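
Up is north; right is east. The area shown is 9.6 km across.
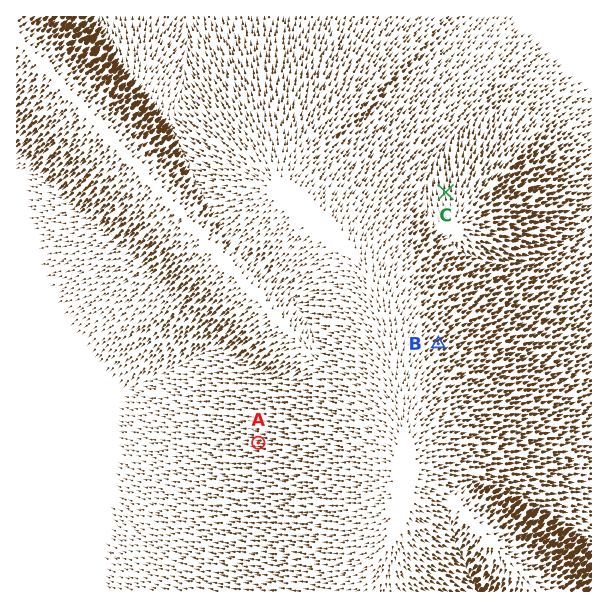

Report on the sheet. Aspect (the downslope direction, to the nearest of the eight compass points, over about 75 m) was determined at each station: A W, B NE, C N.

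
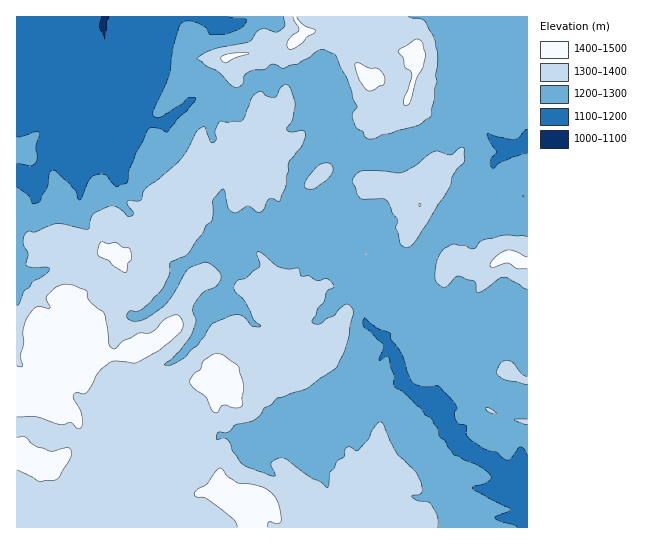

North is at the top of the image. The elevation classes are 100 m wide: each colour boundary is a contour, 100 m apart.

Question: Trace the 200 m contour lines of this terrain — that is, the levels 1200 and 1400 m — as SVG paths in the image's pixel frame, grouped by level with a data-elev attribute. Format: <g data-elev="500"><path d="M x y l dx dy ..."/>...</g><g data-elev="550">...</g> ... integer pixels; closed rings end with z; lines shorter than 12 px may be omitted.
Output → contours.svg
<g data-elev="1200"><path d="M517 527l-2-1-16-5-4-3 2-2 12-5 1-2-37-20 1-3 9-2 6-3 2-3-2-4-12-9-23-10-9-14-5-4-2-8-7-10-5-4-5-7-19-17-7-4-1-4 0-8-3-8-2-9-3-1-7 4 4-16-13-14-6-4-1-4 0-4 3 0 11 9 14 6 0 5 11 15 5 17 6 11 10 5 16-1 11 12 7 9-3 6 2 8 3 3 7 2 0 8 5 6 13 9 13 3 10 8 3-1 9-12 5 2 3 6"/><path d="M17 163l13 3 5-3 2-6-1-11 4-12-2-2-3 0-18 5"/><path d="M527 154l-5 0-11 4-12 5-6 5-3-3 0-4 7-10-7-9-3-8 27 6 4-2 7-8 2-1"/><path d="M229 17l16 1 1 4-4 5-5 3-11 4-11 1-5-1-4-7-12-5-8-1-6 4-7 22-4 29-15 34-1 5 4 3 4-1 21-13 5-6 7 0 2 1-10 12-9 8-10 13-12-4-6 1-14 25-6 16-1 9-2 4-9 4-11-12-4-1-7 1-6 6-7 16-3 3-4-10-18-18-4-2-3 3-2 13-8 15-6 3-2-1-4-8-11-8"/></g><g data-elev="1400"><path d="M267 527l2-5 9 2 3-3-2-16-5-9-12-9-25-5-10-6-5-7-3-1-13 17-11 6-1 4 3 2 9 1 11 8 17 14 3 7"/><path d="M17 470l22 11 16-1 4-3 9-15 4-9-2-4-3-1-17 3-13-4-12-10-8 0"/><path d="M17 417l20 0 24 8 9-3 7 6 4 0 2-5-1-8-8-16 0-5 3-2 6 2 3-1 14-23 10-8 7-1 18 2 24-13 22-18 2-5 0-5-5-7-5 1-8 3-14 13-13 1-15 8-8 8-2 0-4-4-2-18-4-15-14-11-3-11-13-5-11 0-7 3-9 9 1 4 3 6-1 2-12-2-10 11-4 12 1 13-3 12 2 11-2 1-4-1"/><path d="M215 413l3-1 3-5 2-2 11 3 7-1 1-2 0-8 2-8-6-23-15-11-5-1-5 0-9 7-3 8-7 5-5 8 5 7 12 8 5 12z"/><path d="M122 271l3 2 2-2 1-8 3-4-1-10-7-1-8-6-6 2-8-2-3 7 0 6 11 5 5 6z"/><path d="M527 257l-13-6-7-1-9 5-8 10 3 3 14-5 10 5 10 1"/><path d="M404 105l3 0 3-2 6-24 7-12 3-10-3-14-5-4-4 1-16 11 5 7 2 9 5 3 2 4-4 15-4 9z"/><path d="M367 90l6 0 10-5 1-8-6-8-9-1-12-5-2 3 3 11z"/><path d="M223 62l4 0 10-5 12-3-1-1-5-1-16 2-6 4z"/><path d="M293 17l6 13-8 6-4 6 0 5 3 2 10-4 7-8 9-6-2-2-11-4-6-8"/></g>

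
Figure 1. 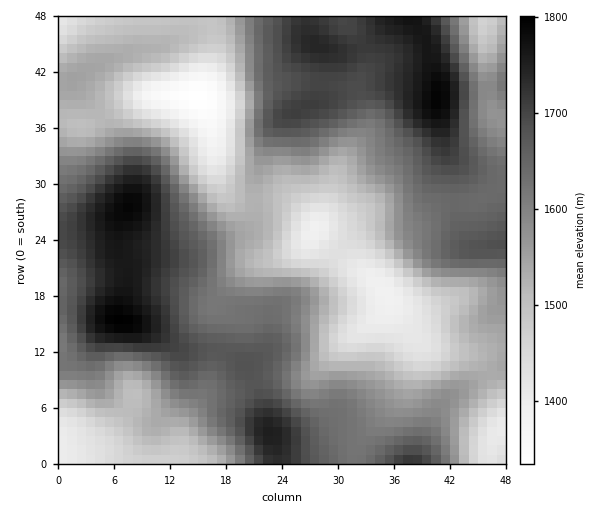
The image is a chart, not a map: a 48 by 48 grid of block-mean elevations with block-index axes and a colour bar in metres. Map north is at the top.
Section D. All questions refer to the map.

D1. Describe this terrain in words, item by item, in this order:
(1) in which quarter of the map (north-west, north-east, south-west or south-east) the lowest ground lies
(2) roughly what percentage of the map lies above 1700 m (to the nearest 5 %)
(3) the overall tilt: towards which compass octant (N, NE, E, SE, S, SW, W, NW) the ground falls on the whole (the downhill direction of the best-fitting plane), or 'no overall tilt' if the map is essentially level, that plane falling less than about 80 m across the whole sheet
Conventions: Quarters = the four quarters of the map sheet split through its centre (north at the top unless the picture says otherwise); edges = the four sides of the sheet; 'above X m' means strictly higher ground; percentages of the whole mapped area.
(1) The lowest ground is in the north-west quarter.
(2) About 15 % of the map lies above 1700 m.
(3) On the whole the map has no overall tilt.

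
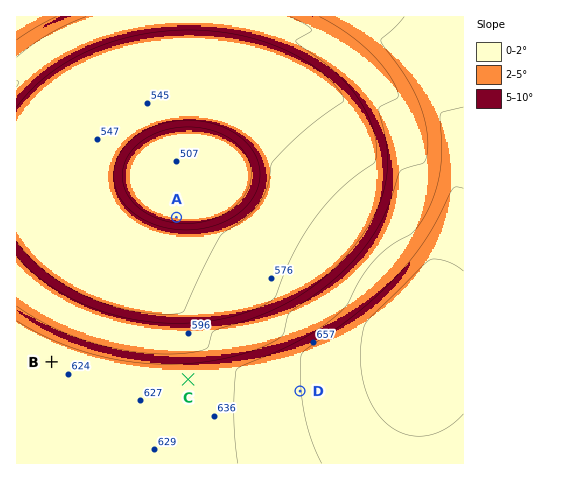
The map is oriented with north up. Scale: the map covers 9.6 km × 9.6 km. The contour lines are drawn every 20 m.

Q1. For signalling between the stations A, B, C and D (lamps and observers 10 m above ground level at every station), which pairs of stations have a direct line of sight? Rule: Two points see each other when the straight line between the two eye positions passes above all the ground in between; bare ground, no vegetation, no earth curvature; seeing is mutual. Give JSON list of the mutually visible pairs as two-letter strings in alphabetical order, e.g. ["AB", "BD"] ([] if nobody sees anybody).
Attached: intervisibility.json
["BC", "BD", "CD"]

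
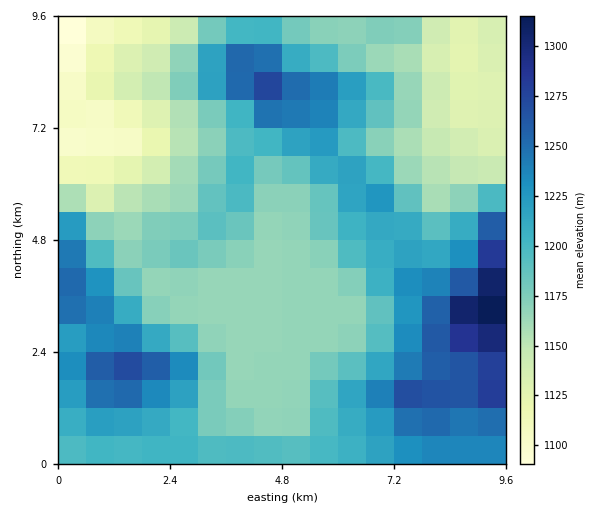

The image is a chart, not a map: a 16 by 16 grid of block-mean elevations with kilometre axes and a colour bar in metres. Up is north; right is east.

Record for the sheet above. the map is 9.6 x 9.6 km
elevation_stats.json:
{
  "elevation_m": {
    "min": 1085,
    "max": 1320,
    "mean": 1190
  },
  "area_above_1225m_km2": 21.5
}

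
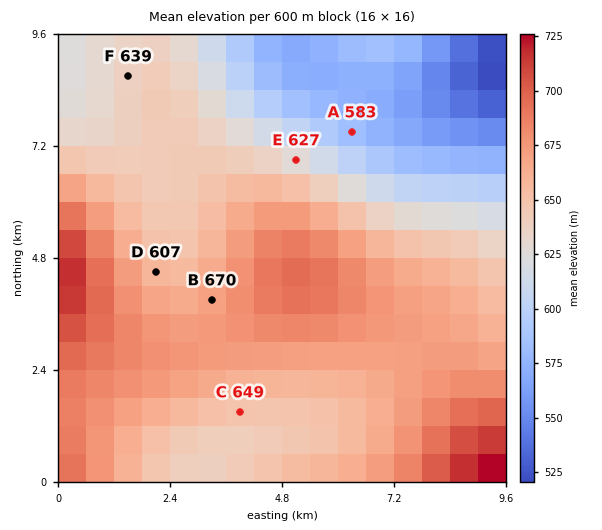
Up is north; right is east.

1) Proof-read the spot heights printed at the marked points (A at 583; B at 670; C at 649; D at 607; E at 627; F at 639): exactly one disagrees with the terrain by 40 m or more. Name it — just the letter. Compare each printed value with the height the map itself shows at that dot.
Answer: D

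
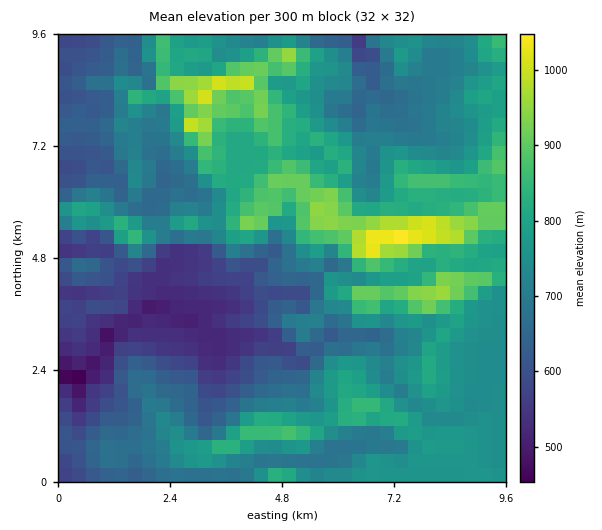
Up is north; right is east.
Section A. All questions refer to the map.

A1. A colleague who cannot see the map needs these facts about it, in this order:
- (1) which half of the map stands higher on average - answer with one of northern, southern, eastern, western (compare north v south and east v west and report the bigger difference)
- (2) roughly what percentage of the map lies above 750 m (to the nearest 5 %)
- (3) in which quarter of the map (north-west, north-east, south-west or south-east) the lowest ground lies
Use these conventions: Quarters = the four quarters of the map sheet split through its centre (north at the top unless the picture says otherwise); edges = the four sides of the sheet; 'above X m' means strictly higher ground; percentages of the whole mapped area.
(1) On average the eastern half of the map is the higher ground.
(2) Roughly 40 % of the ground is higher than 750 m.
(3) The lowest ground is in the south-west quarter.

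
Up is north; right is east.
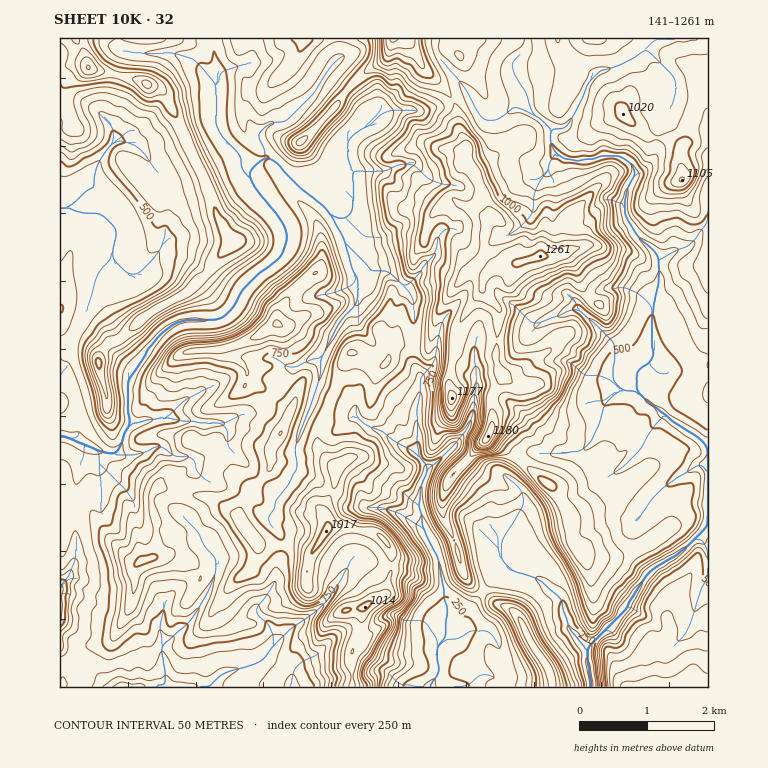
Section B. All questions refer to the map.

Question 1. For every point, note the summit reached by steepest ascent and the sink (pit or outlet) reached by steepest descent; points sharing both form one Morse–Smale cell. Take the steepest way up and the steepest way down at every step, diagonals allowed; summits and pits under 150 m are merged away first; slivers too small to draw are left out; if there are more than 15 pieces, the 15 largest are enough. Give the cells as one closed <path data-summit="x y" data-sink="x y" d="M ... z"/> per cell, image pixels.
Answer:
<path data-summit="540 256" data-sink="588 665" d="M527 38l-92 1 0 9 3 8 30 37-14 6-1 3 4 7 1 20 7 15 0 17 10 12 15 40-3 5-3 27 8 17 7 4-8 2-5 7-15-3-8 4-23 34-9 32-4 6-13 1-14-5-8 0-3 3 0 12-8 7-10-3-10-9-10-1-8 11-10 28 18 10 4 6 0 8 11 9 19 7 15 12 15 7 13 18-1 4 21 7-5 14 0 24 10 18 7 22 0 7 7 15 16 13 13-20 4-4 7-2 35 14 7 8 12 10 7 28 18 21 31-27 27-43 13-12 17-9 34-29 0-299-5 0-12 16-19 6-12 9-7-11-19-17-10-20 2-19 8-15-2-12-7-8-10-3-12 0-10 5-26 0-12-8-4-6-1-19-27-24-14-32 3-10 14-12z"/><path data-summit="540 256" data-sink="60 590" d="M338 38l-126 0 0 8 6 25 0 10-6 26 0 15 10 17 18 17 2 13 6 8 2-8 8-7 12-4 29 29 17 12 29 28 7 13 7 24-2 41-19 18-15 32-28 13-6 0-11 7-4 6-3 11-21 20-26 12-23 0-32-7-33 5-9 6-7 20-6 6-22-5-16-9 4-10-4-32-9-17-7 0 0 306 3 0 2-16 19-23 7-3 18-3 8-10 15-30 2-32 4-8 16-6 3-33 5 5 20 6 17-7 20-15 12 0 9 7 17 24 0 10-8 19-8 4-14 14-4 7 0 8 6 11 5 5 9 4 10-2 6-7-3-2 0-5 11-12 7-12 2-18 7-19-2-12-14-20 9-10 0-9 12-12 8-16-2-21 19-47 3-15 3-1 13 8 11-29 8-11 10 1 10 9 10 3 8-7 0-12 3-3 8 0 14 5 13-1 4-6 9-32 23-34 8-4 15 3 5-7 8-2-7-4-8-17 3-27 3-5-15-40-10-12 0-17-7-15-3-26-4-2-4 3-23 7-10-2-21 2-25 9-1-6-7-11-12-12-23-16 15-19z"/><path data-summit="89 68" data-sink="60 590" d="M211 38l-134 0-1 3 7 10 5 15-6-2-10 0-12 4 0 139 39 0 8 5 8 11 0 21-3 12-10 11-5 11-10 33-16 29-5 19-6 8 0 12 8 3 8 16 4 18 0 14-4 10 27 12 11 2 6-6 4-13 6-10-3-14 2-7-2-20 3-12 21-27 18-18 8-5 37-1 12-5 8-8 15-25 9-10 14-8 11-11 3-7 2-12-4-10-40-52-4-9 0-8-18-17-10-17 0-15 6-26 0-10z"/><path data-summit="682 180" data-sink="588 665" d="M708 38l-180 0-2 11-14 12-3 7 2 10 12 25 27 24 1 19 6 9 10 5 26 0 10-5 12 0 10 3 7 8 2 12-8 15-2 19 10 20 19 17 7 11 12-9 19-6 12-16 5-2z"/><path data-summit="277 323" data-sink="60 590" d="M270 158l-12 4-8 7-1 9 35 47 4 15-5 14-34 29-15 25-8 8-12 5-37 1-8 5-18 18-21 27-3 12 2 10-2 17 4 13 31-7 28 3 11 4 23 0 26-12 21-20 3-11 4-6 11-7 6 0 15-8 12-4 16-33 19-18 2-41-7-24-7-13-29-28-17-12z"/><path data-summit="540 256" data-sink="123 687" d="M231 512l-12 0-20 15-17 7-20-6-6-4-2 32-16 6-4 8 0 24-4 13-6 14-15 21-18 3-7 3-9 10-12 17 1 12 210 0 0-6 7-10-17-13 10-14 0-6-5-12-9-10-7 7-5 2-10-2-9-7-6-11 0-8 4-7 14-14 8-4 8-19 0-10-17-24z"/><path data-summit="326 531" data-sink="430 687" d="M366 458l-15 0-14 9-2 18-12 22 6 21 2-1 17 0 8 3 17 2 13 9 5 9 0 23-5 21-24 15-2 20-10 32 2 2 0 24 78 0 8-12-2-26 9-10 2-37-6-20-1-19-7-18-10-17-4-17 0-21 7-16-9-5-15 0-12-5-14-1z"/><path data-summit="652 687" data-sink="588 665" d="M708 528l-34 29-17 9-13 12-27 43-30 27 0 15 6 24 115 0z"/><path data-summit="326 531" data-sink="123 687" d="M348 527l-17 0-4 2-17 27-4 31-2 2-12 10-15 7-10 2-8 8 10 10 5 12-2 10-8 10 16 12 19-27 10-6 7 0 5-4 4-7 11-11 10-5 17-2 23-14 5-21-2-27-9-11-7-3-17-2z"/><path data-summit="326 531" data-sink="60 590" d="M319 385l-3 1-3 15-19 47 2 21-8 16-12 12 0 9-9 10 14 20 2 12-7 19-2 18-7 12-11 12 0 6 4 0 7-7 10-2 15-7 14-12 4-31 18-28-5-21 12-22 2-18-12-10-7-12 0-14 14-35-3-6z"/><path data-summit="549 670" data-sink="430 687" d="M483 593l-16 23-2 16-7 6-14 2-6 6-2 3 2 26-7 12 121 0-2-16-22-33-9-21-7-7-17-7z"/><path data-summit="393 39" data-sink="60 590" d="M405 38l-67 1 2 17-15 19 23 16 12 12 7 11 1 6 25-9 12-2 19 2 23-7 6-4-8-12-22-20-7-15z"/><path data-summit="549 670" data-sink="588 665" d="M507 567l-7 2-4 4-12 17 0 4 11 9 17 7 7 7 9 21 22 33 4 16 37 0-4-38-19-22-7-28-12-10-7-8z"/><path data-summit="540 256" data-sink="60 590" d="M89 206l-29 2 0 158 6-7 5-19 16-29 10-33 5-11 8-8 5-15 0-21-3-6-13-10z"/><path data-summit="326 531" data-sink="60 590" d="M361 608l-15 2-10 5-11 11-4 7-19 7-8 8-13 22 8 6 3 11 60 0 0-24-2-2 10-32z"/>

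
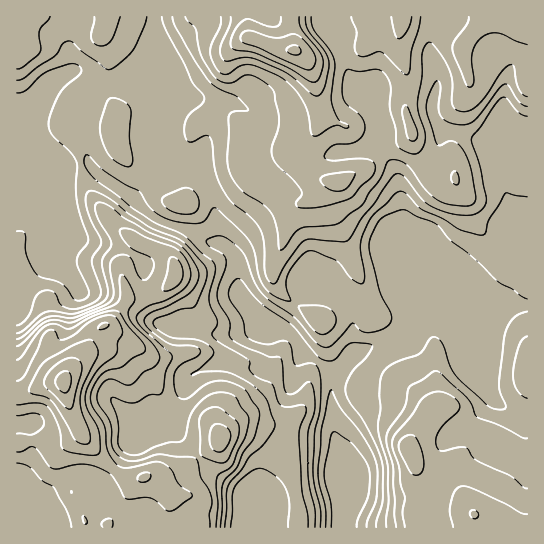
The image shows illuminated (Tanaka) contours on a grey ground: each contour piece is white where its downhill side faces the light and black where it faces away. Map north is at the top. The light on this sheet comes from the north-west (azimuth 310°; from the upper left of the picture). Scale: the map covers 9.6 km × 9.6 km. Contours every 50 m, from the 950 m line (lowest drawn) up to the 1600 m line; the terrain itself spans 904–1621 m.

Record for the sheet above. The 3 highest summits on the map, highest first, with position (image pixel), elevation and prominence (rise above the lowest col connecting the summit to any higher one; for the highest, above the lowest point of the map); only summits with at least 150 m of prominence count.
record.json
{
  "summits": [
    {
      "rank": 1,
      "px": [63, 382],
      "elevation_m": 1621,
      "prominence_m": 717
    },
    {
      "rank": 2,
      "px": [294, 50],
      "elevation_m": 1557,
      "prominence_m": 405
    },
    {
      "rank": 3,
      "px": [474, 514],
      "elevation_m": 1303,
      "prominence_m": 210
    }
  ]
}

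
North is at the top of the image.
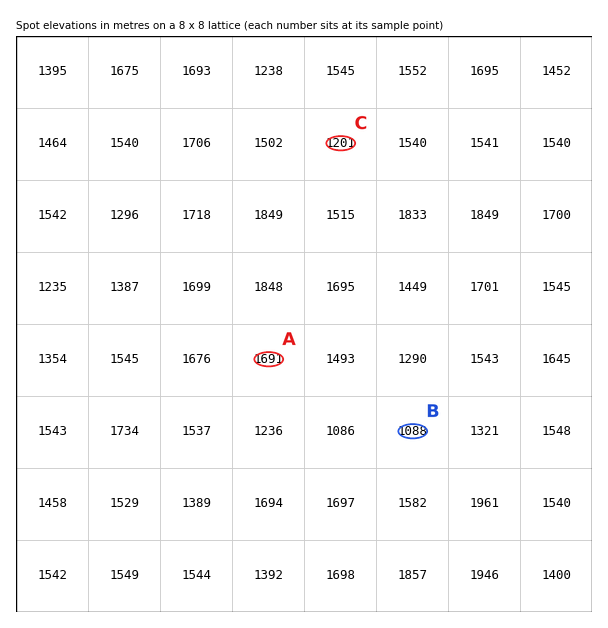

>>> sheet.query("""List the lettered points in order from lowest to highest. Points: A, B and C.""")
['B', 'C', 'A']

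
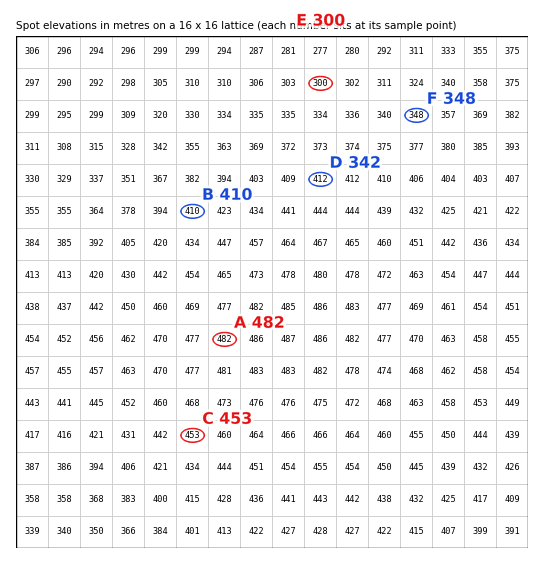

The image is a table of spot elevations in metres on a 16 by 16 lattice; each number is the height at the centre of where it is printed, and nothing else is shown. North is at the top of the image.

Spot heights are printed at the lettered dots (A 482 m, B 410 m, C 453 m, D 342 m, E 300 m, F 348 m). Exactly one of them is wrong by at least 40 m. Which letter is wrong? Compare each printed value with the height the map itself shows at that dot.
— D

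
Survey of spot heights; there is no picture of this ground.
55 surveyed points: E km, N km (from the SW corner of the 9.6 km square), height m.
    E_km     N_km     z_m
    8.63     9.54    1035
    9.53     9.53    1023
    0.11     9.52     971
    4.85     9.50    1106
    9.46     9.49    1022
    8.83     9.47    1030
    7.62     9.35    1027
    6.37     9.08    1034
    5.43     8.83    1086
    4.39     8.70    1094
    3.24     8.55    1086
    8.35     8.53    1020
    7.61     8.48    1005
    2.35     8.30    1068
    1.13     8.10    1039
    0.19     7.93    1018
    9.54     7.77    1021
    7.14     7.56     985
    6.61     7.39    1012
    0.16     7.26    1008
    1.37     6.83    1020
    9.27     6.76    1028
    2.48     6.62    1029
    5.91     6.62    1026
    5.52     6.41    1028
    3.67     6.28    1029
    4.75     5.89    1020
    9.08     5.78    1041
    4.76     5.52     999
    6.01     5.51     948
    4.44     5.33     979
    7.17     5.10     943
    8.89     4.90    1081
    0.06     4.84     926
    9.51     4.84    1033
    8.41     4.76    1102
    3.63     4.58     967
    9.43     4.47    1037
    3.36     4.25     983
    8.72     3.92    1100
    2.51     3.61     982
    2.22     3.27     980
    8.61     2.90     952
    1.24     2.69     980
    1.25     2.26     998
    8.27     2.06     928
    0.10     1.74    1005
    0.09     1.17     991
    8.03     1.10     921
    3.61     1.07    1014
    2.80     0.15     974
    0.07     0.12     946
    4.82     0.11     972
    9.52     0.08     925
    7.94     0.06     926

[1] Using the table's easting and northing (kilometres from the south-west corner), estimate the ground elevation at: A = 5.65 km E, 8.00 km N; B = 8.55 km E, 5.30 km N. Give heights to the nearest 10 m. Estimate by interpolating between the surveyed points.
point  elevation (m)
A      1060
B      1050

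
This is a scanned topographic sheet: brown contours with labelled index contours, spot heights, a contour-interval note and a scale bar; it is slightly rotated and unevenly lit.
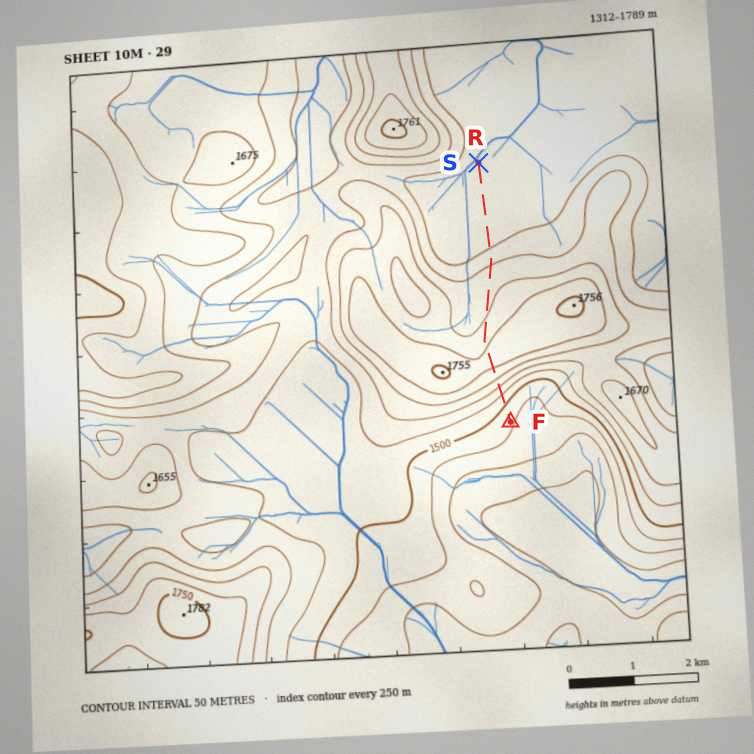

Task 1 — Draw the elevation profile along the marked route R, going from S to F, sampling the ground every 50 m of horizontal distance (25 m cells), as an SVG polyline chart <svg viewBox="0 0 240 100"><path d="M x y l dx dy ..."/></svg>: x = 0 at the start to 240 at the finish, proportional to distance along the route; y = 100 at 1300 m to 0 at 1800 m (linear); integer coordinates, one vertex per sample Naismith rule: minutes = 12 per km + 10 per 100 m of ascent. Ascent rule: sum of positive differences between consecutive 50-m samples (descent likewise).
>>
<svg viewBox="0 0 240 100"><path d="M0 57l3 0 3 1 3 0 2 0 3 0 3 0 3 0 3 0 3 0 2 0 3 0 3 0 3 0 3 0 3 0 3 0 2 0 3 0 3 0 3-1 3 0 3-1 3 0 2-1 3-1 3-1 3-2 3-1 3-2 2-2 3-2 3-2 3-2 3-1 3-2 3-1 2-2 3 0 3-1 3-1 3 0 3 0 2 0 3-1 3 0 3 0 3 0 3 0 3-1 2 0 3-1 3-1 3 0 3-1 3-1 2-1 3-1 3-2 3-1 3-2 3-1 3 0 2-1 3 0 3 1 3 1 3 2 3 3 3 3 2 3 3 4 3 4 3 4 3 3 3 4 2 3 3 3 3 3 3 2 3 3 3 1 3 2 2 1 3 1 1 0"/></svg>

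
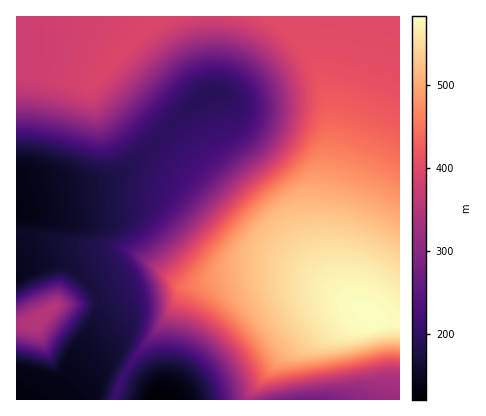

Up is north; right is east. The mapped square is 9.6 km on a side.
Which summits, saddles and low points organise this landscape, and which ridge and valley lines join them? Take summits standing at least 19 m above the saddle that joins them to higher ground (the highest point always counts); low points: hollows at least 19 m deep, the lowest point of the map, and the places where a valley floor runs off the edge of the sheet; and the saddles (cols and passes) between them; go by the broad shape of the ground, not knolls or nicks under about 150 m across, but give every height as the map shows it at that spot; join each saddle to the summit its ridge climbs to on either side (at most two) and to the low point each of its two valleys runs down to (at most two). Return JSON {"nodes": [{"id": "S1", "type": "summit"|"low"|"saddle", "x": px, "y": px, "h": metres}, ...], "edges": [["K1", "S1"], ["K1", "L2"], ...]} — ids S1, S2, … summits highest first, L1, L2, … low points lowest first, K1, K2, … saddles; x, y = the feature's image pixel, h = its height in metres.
{"nodes": [
{"id": "S1", "type": "summit", "x": 370, "y": 316, "h": 583},
{"id": "S2", "type": "summit", "x": 48, "y": 312, "h": 353},
{"id": "L1", "type": "low", "x": 160, "y": 400, "h": 120},
{"id": "L2", "type": "low", "x": 18, "y": 398, "h": 131},
{"id": "L3", "type": "low", "x": 18, "y": 210, "h": 134},
{"id": "L4", "type": "low", "x": 304, "y": 400, "h": 272},
{"id": "K1", "type": "saddle", "x": 248, "y": 400, "h": 332},
{"id": "K2", "type": "saddle", "x": 96, "y": 296, "h": 174}],
"edges": [["K1", "S1"], ["K1", "L1"], ["K1", "L4"], ["K2", "S1"], ["K2", "S2"], ["K2", "L2"], ["K2", "L3"]]}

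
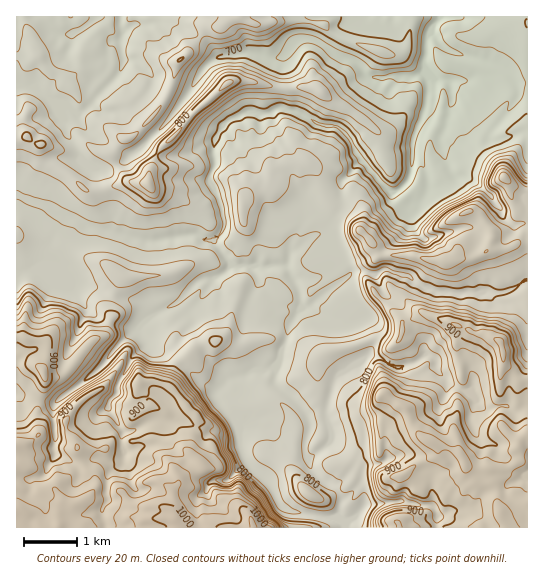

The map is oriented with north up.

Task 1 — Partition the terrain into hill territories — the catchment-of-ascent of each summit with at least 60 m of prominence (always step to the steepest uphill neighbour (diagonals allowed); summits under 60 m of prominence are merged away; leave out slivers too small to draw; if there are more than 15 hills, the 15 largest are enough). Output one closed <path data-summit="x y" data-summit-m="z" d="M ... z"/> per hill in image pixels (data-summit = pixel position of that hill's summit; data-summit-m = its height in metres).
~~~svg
<path data-summit="254 527" data-summit-m="1024" d="M285 108l-7 0-9 5-23-1-17 8-9 10-7 16 2 20-6 12 8 16 7 24 0 9-9 13-10 0-10-5-10 0-24 5-26-1-24-8-24-4-12-8-18-7-8-7-33-10 1 333 328-1-1-5-7-5-15 0-28-5-8-3-7-6-6-13-6-9-20-19-7-17 0-15-5-9-14-15-5-11 1-4 14-14 14-1 10-7 10 2 10-4 5-8 9-33 11-17 11-4 13-11-7-13-22-1-10-14 3-3 1-9 4-3 8-4 12-11 9-1 5-4 16-26-2-23 20-21-6-10-6-13-10-10-21-4-20-12z"/><path data-summit="429 441" data-summit-m="950" d="M387 269l-4 0-6 6-15-4-9 1-42 33-10 3-12 18-12 39-12 6-10-2-10 7-14 1-14 14-1 4 5 11 14 15 5 9 0 15 7 17 20 19 6 9 6 13 7 6 36 8 15 0 7 5 2 6 181 0 1-247-3-1-10 8-9 4-53 1-15-1-16-5-13-11z"/><path data-summit="149 183" data-summit-m="855" d="M311 16l-174 0-2 7-12 8-3 8 3 15 0 11-3 6-38 41-5 1-11-8-11-1-20-17-18 0-1 107 11 6 22 5 8 7 18 7 12 8 24 4 24 8 26 1 24-5 10 0 10 5 10 0 9-13 0-9-7-24-8-13 6-15 0-25 8-15 6-6 17-8 23 1 9-5 20 4 24 13 17 3 10 10 6 13 22 28 12 12 9 0 10-10 3-7 1-29 15-40 2-30-4-3-14 5-22-1-7 3-15-3-13-15-13-4-23-16-11-3z"/><path data-summit="443 262" data-summit-m="871" d="M453 91l-4 24-9 24 12 36-11 10-11 2-6-20-5-4-6-2-5 20-10 10-7 1-29-31-3 0-18 21 2 23-16 26-5 4-9 1-24 18-1 9-3 3 10 14 19 0 5 3 6 10 28-21 9-1 15 4 6-6 4 0 22 7 13 11 16 5 43 1 25-1 22-13 0-148-10 1-16 7-11-2-3-4 0-6-17-22-10-10z"/>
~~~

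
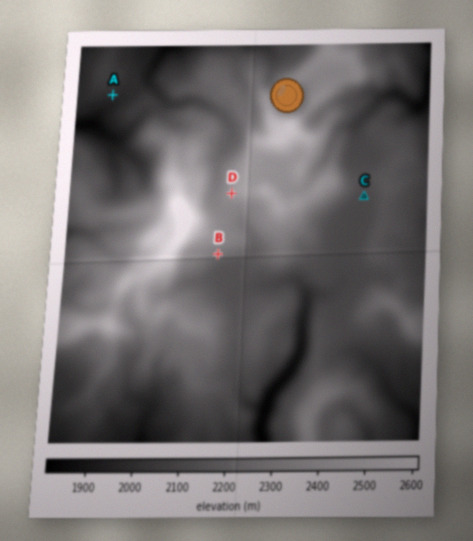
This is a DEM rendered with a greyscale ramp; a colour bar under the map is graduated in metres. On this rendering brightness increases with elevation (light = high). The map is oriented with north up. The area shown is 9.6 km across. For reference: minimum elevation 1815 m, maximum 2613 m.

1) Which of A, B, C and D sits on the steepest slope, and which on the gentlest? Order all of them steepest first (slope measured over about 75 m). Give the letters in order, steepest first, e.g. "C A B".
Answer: B D A C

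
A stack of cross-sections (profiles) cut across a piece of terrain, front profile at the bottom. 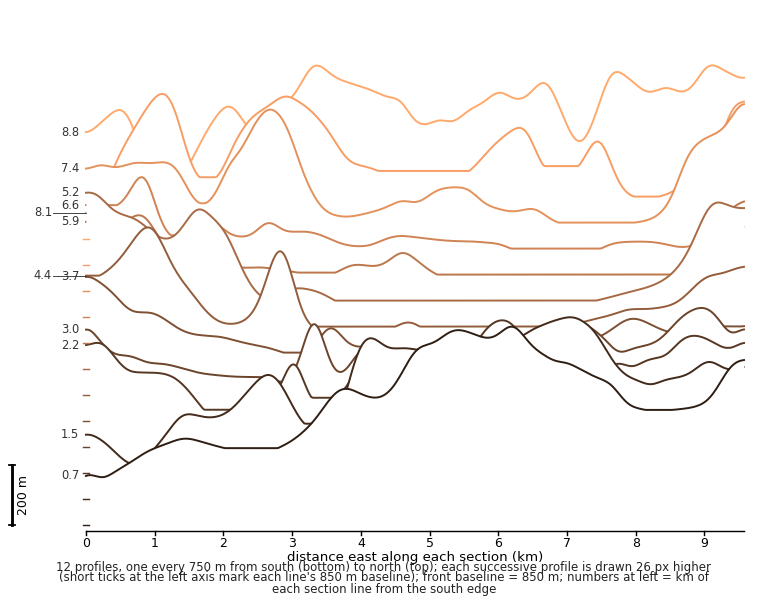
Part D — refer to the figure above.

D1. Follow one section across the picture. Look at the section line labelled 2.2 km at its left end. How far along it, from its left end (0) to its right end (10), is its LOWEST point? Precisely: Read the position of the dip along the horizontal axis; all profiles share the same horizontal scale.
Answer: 2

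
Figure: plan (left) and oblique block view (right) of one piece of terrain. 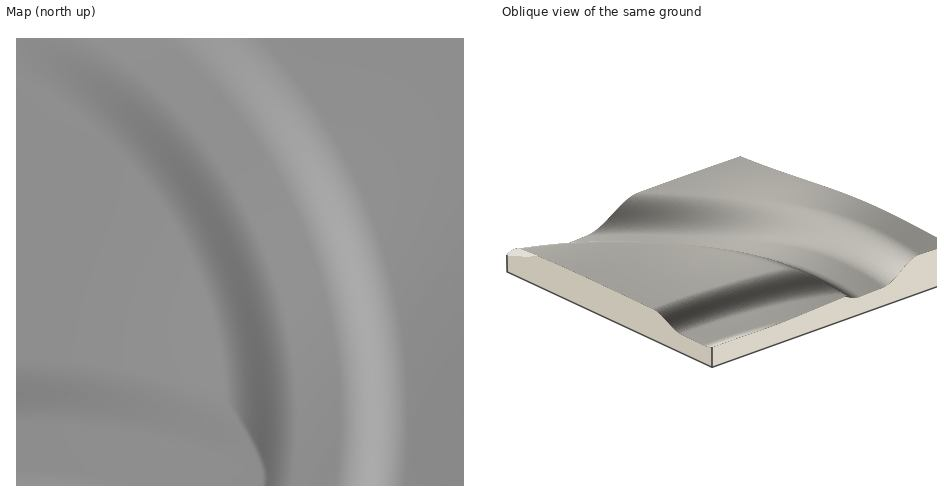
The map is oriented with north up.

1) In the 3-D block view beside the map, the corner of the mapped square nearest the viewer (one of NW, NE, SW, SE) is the SW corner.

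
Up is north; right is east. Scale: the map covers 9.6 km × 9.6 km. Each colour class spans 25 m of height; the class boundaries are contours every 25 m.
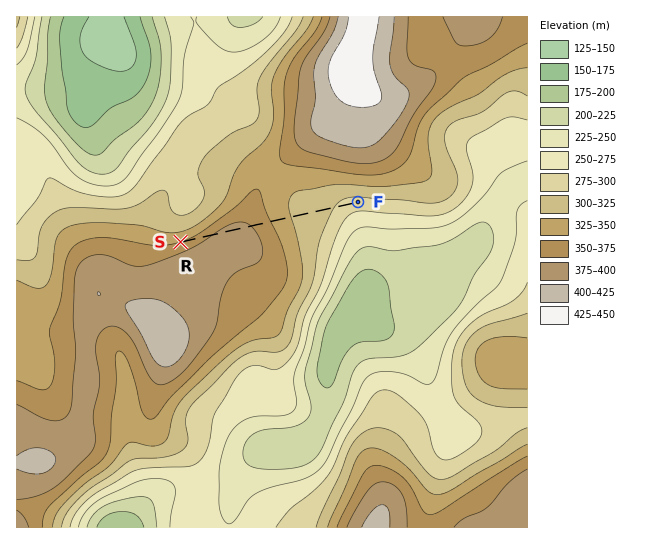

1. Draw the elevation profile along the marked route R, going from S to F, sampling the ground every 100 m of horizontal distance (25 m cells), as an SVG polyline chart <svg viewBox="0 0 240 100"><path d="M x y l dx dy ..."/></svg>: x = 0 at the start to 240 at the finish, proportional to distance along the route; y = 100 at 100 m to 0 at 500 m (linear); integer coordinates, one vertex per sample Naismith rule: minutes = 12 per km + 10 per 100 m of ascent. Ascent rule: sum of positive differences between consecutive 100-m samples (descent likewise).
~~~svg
<svg viewBox="0 0 240 100"><path d="M0 37l7 0 7-1 7-1 7-1 7-1 7-1 7-2 7-1 7 0 7 0 7 0 7 1 8 1 7 1 7 1 7 2 7 2 7 2 7 2 7 1 7 2 7 0 7 1 7 1 7 0 7 0 7 1 7 1 7 1 7 2 7 1 7 0 7 1 7-1 1 0"/></svg>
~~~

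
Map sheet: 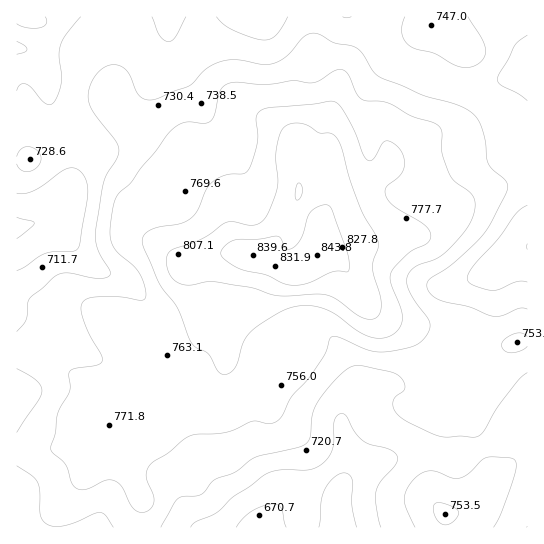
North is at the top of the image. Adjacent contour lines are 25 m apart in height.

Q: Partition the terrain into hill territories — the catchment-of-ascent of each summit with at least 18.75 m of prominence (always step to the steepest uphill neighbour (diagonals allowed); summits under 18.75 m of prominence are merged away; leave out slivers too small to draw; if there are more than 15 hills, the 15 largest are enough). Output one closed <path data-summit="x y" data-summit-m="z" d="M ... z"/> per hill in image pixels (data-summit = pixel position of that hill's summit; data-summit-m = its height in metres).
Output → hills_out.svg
<path data-summit="317 255" data-summit-m="844" d="M370 16l-354 1 0 30 14 5 11 14 7 16 4 28 24 35 0 14-4 20-8 19-11 16-6 6-31 7 1 301 320 0 0-33 7-13 9-7 24-12 34-10 23 0 13 4 11 0 40-17 19-17 11-6 0-346-3 0-31 12-13 2-16 0-16-4-15-8-27-8-13-6-9-10z"/><path data-summit="445 514" data-summit-m="754" d="M527 417l-10 6-19 17-40 17-11 0-13-4-23 0-34 10-24 12-9 7-7 13 0 32 190 1z"/><path data-summit="431 25" data-summit-m="747" d="M527 16l-156 1 14 32 13 12 29 10 26 12 12 2 16 0 13-2 34-13z"/><path data-summit="30 159" data-summit-m="729" d="M21 48l-5 1 1 178 30-7 6-6 16-27 7-28 0-14-24-35-5-33-11-19-6-6z"/>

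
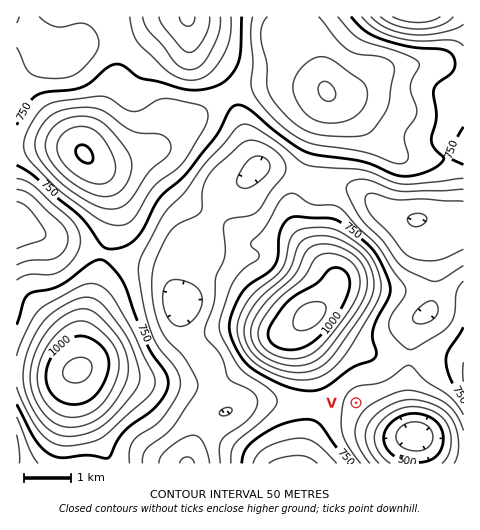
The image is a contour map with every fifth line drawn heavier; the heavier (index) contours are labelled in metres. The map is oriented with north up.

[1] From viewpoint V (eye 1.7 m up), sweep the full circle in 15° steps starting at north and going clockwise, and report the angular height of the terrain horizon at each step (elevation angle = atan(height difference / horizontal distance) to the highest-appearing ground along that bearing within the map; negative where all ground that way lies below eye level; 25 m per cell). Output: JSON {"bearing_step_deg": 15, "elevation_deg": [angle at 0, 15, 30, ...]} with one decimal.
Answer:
{"bearing_step_deg": 15, "elevation_deg": [6.9, 4.5, 3.7, 2.4, 2.0, 3.0, 1.7, -0.8, -1.1, -5.4, -5.0, -1.9, 1.9, 4.6, 6.2, 6.1, 4.6, 4.3, 4.5, 4.7, 7.9, 10.9, 11.3, 10.0]}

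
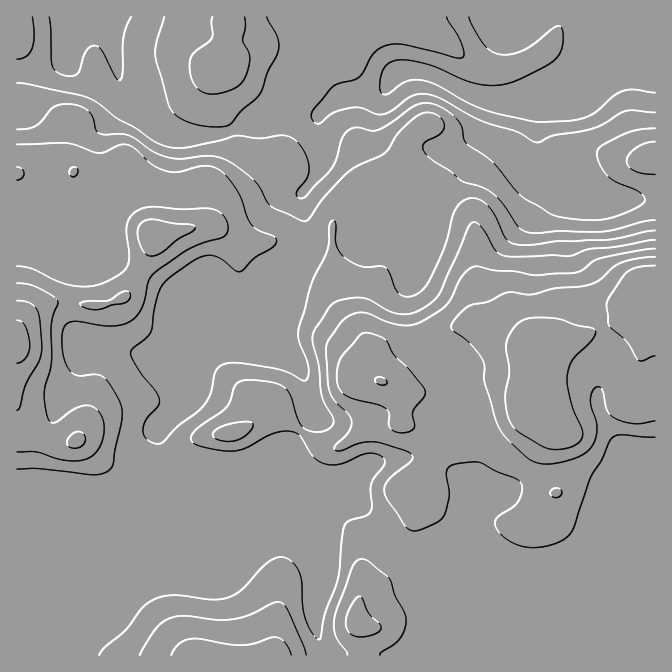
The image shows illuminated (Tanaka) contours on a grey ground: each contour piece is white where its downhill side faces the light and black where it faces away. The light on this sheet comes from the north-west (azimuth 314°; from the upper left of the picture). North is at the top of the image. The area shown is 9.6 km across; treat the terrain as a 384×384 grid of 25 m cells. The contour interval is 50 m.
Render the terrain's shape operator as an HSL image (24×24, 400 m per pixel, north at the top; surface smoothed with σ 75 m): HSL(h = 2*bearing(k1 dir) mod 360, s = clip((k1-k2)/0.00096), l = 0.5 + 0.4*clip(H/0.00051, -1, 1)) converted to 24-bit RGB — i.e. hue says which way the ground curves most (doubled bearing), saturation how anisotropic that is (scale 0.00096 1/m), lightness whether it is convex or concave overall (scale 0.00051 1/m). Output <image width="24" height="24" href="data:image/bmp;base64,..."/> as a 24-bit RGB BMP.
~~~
<image width="24" height="24" href="data:image/bmp;base64,Qk32BgAAAAAAADYAAAAoAAAAGAAAABgAAAABABgAAAAAAMAGAAATCwAAEwsAAAAAAAAAAAAAaIKEi6V6S2iPZ3ukeGmikaOoo7u8gHu+f2i2vLGTwNeKHwAz/NA50O0UH5l1fH+AgH9/gH9/gH9/gH9/f3+AgH9/f4CAgH+AcYx4iZFtZHV0TXJhYY54e7WEgKZ+fGCGj1yIx6p30XQnAAFH9evWhMbAhjTMdHKCgH9/gH9/gH9/gIB/f4B/f3+AgH9/gIB/iIp3eYhzdHR+ZYF/UJhaaqlOhntQaU9Mdm5auaZs1IJoABUz+eSYuXl0gEaCf36AgH9/gH9/gIB/f4CAgH+AgIB/f4CAgIB/hYWVgnWKd3aHc4aLbZhyh39XfXVYXHlraJSIjq2Cx3Z1FQdLpvVisUdRllt4foB+gIB/gH9/hGxggoZEb4Nkf4B/gIB/gIB/co92jXiTgGuNhnNygnx0gH19f4B/c4N4XIZXep9GlTo7NDB/f9Jzp0uJuV9LY5BRaIRtiliOslzPs5DRTr1zWYKHgIB/gIB/VYpThHZqgndse4Nsf4B/f3+AgH9/gH9/gH18g4JrdYJzO8S/R3+hnxdazN9paa61aIGcVY2WWYCSw0lhz8iBNGh/f3+Af4B/k2Q0XksZipMcVMA8PZJRb4N5gH9/gH98c1KYj4jWP0Cxg2MaD00TKKro89jcpkuzgnNUflhSZFY7YrIu3b1YNDCOboJ/f4B/RVnDr4Lzte/KGNeoXX/IgTLAyQ4vnlkBPZsALV0LeRNV4rn9+0T+CzADWX4Aw4IoYZ27QD+rqzVwwnZK2NQ2GdY6MXN0gn5WeNe0EnzF9NfZv23KNmdoKG1uQW7/3sz/9sz/Y0vrMf/nFzp6/x9Bl3Xuq9bhYtHCik6Yahl8yXymnNnR1e/orF7pkwaDTd4dstNqIGVrvsRfwHSLiE68UHqzKGdKengrxphS17zULyzBegBxw+Bjaq00ZtxLglGtU0h7KCh3nNOcor6Ov8tsQxhZk3PPZXLJw+9FF7ebQXiftXVyhmSEgE9zY3eBMca3g9imvJZhYwBeWRXB4+/ctt/pc2zLklCUf0yeQmWZpLFayMJirYFORzhwRY53vWJQ7PLZLWqLOi0Yl2sXh342VWuSe72qQJpphXg1ek4yTwtyb+y7xciAvrpykkKvqVOTdE5oUpmcdKe4ybyll3O4kWCwQFuAi75z89DAkQSGlhmffNJhQOBIJJeWlWBYhVVke5RYVnWLL1+jYbRwptSykd7ROR3Sz2jz0YvmeKa+TLmxw5iMtk2WomGlmVKxn6ZRzouLbk7/iJf/2J/799TYGzdLVXZchF2Iu7l+THp9OFyCjsRrW74vrG0iITcfJkgx15ZhcqiTf7SkUG6xkY/LlFjcv1ne3ZnSu5tDZzIkW1omPlQo/z0xvGMwH1sqRF84sMJnfYVaGnNvxstteIljomFfeFeEHFJjwspzdNZeaKC5XFaqUYeCZkO2ebnr2Nnzi25Egmtrf4B+Lydu6I2f8Nb1s2vsNe3kVtDXk4rJKU/N1shHaotha4Ntml53MWdxdMA80vKAF29LNZ2WZIPNUNbJR4+It65Qc4deg2tgaJRaKm2QZfmmu3rXt3Dt7JbuUE+oPbiWRRio5oa9rW+AZ3R2fmqRanKqKuDc5u3NVUCRSHA2Vm8fVFIXPk0Ti5kJba+lb1aoeLxsR4BhPYwajpAmqksloN9Pfp7AkTBnHV4gGqaB5I6mkG+iaGqEf7+HHMuE1583hCpRhn1hdllsgDdHik4ml5kVqJLUVnXQsKnflV330Pf7Ppr/V23r6oqrnShrpFWcnbujDjRauMhTtmayvcJxa7dEj3FUjlpmfXaYh1+ejTyBUla2hobk39b1kD5qzlhEcawlC81f71oNMAUDSEQEenwHgY9Ga5N8r7N8JhqDmsqbIE/P+JLN53hpI/DcXpLNjpfQRUHeh5nsd3HkaYW6d8aQQoSBjt7J1sPqlSiecBdAr1CbroKIp7JPUY03RYRAo3Q8InZEYsQjE11IMM6U3fbVxgz7aiEFWUcJXVoZVGAcOVUou71rcZhhW8orTIAjijYOfzk/akh0j2lsr3mt26q6gsiqP2iHfqGesEeVqcErGG0tFn0FWzwAMwgA2OcgWGHVTpZCQYpFQYFeUakxinlFjt9WKFBtpXlufVySV0uVjaGsY7ewusyO2HicUFewVnSYVE203rTFsDCRZyYcnq8nmP3WRq3Yh02z2ofYfJq6UHeJcoNoiXZT0t+qKTyKVoaRk12XWW2Qp6ZymW9ku35amMh1Y3KWVlSHfl+QmJ9uqHHGZWXmrPTmV8ZRaDVpcHhjaoddxZKBUVuRcmSLtHKc"/>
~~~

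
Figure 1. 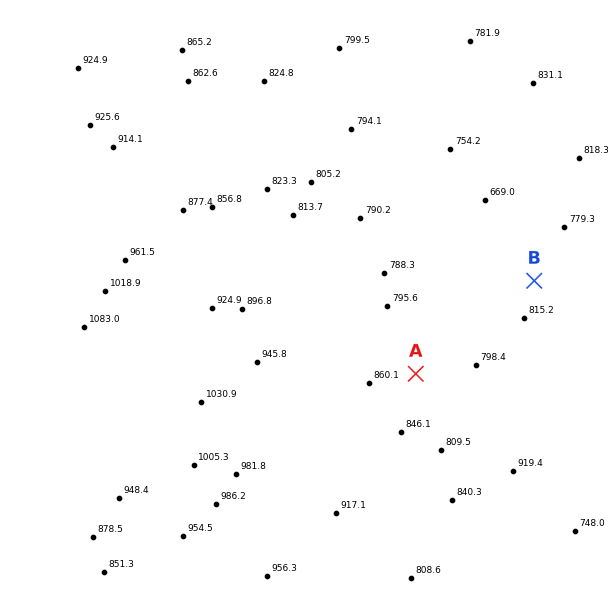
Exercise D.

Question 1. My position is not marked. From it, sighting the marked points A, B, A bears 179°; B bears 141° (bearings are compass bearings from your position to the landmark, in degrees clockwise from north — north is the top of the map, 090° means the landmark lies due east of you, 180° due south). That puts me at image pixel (411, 129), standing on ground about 780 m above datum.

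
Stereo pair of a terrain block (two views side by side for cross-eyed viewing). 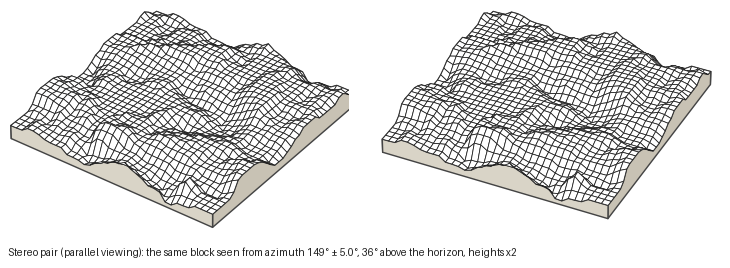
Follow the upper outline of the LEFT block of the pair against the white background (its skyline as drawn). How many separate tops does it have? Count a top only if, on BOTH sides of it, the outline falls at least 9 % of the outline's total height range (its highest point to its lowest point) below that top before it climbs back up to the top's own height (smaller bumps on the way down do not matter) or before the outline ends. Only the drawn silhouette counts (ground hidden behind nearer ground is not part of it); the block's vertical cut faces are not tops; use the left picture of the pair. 2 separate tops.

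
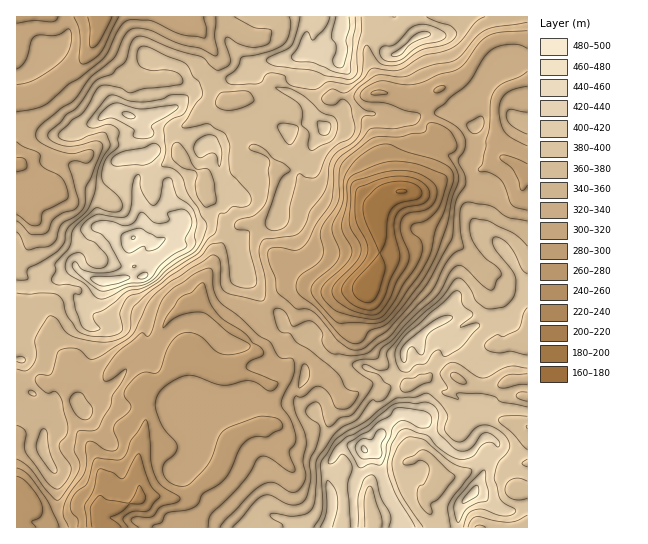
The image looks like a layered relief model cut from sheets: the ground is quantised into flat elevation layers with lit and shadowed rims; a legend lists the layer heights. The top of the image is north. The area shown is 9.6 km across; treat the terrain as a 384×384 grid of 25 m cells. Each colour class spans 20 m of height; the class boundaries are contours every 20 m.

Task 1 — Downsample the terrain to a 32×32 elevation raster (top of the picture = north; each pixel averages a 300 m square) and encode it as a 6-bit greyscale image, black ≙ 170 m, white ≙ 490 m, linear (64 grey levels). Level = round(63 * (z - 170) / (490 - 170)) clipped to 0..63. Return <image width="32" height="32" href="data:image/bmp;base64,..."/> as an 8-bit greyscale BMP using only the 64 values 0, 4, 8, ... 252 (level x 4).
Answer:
<image width="32" height="32" href="data:image/bmp;base64,Qk02CAAAAAAAADYEAAAoAAAAIAAAACAAAAABAAgAAAAAAAAEAAATCwAAEwsAAAABAAAAAAAAAAAAAAEBAQACAgIAAwMDAAQEBAAFBQUABgYGAAcHBwAICAgACQkJAAoKCgALCwsADAwMAA0NDQAODg4ADw8PABAQEAAREREAEhISABMTEwAUFBQAFRUVABYWFgAXFxcAGBgYABkZGQAaGhoAGxsbABwcHAAdHR0AHh4eAB8fHwAgICAAISEhACIiIgAjIyMAJCQkACUlJQAmJiYAJycnACgoKAApKSkAKioqACsrKwAsLCwALS0tAC4uLgAvLy8AMDAwADExMQAyMjIAMzMzADQ0NAA1NTUANjY2ADc3NwA4ODgAOTk5ADo6OgA7OzsAPDw8AD09PQA+Pj4APz8/AEBAQABBQUEAQkJCAENDQwBEREQARUVFAEZGRgBHR0cASEhIAElJSQBKSkoAS0tLAExMTABNTU0ATk5OAE9PTwBQUFAAUVFRAFJSUgBTU1MAVFRUAFVVVQBWVlYAV1dXAFhYWABZWVkAWlpaAFtbWwBcXFwAXV1dAF5eXgBfX18AYGBgAGFhYQBiYmIAY2NjAGRkZABlZWUAZmZmAGdnZwBoaGgAaWlpAGpqagBra2sAbGxsAG1tbQBubm4Ab29vAHBwcABxcXEAcnJyAHNzcwB0dHQAdXV1AHZ2dgB3d3cAeHh4AHl5eQB6enoAe3t7AHx8fAB9fX0Afn5+AH9/fwCAgIAAgYGBAIKCggCDg4MAhISEAIWFhQCGhoYAh4eHAIiIiACJiYkAioqKAIuLiwCMjIwAjY2NAI6OjgCPj48AkJCQAJGRkQCSkpIAk5OTAJSUlACVlZUAlpaWAJeXlwCYmJgAmZmZAJqamgCbm5sAnJycAJ2dnQCenp4An5+fAKCgoAChoaEAoqKiAKOjowCkpKQApaWlAKampgCnp6cAqKioAKmpqQCqqqoAq6urAKysrACtra0Arq6uAK+vrwCwsLAAsbGxALKysgCzs7MAtLS0ALW1tQC2trYAt7e3ALi4uAC5ubkAurq6ALu7uwC8vLwAvb29AL6+vgC/v78AwMDAAMHBwQDCwsIAw8PDAMTExADFxcUAxsbGAMfHxwDIyMgAycnJAMrKygDLy8sAzMzMAM3NzQDOzs4Az8/PANDQ0ADR0dEA0tLSANPT0wDU1NQA1dXVANbW1gDX19cA2NjYANnZ2QDa2toA29vbANzc3ADd3d0A3t7eAN/f3wDg4OAA4eHhAOLi4gDj4+MA5OTkAOXl5QDm5uYA5+fnAOjo6ADp6ekA6urqAOvr6wDs7OwA7e3tAO7u7gDv7+8A8PDwAPHx8QDy8vIA8/PzAPT09AD19fUA9vb2APf39wD4+PgA+fn5APr6+gD7+/sA/Pz8AP39/QD+/v4A////AFRYZFxAMDxUXGhscHyMnKCkqLDIwMCwyMisrMCopKykTFhwWEAwODxEWGBodHyQnJiUpMTEwLTMtKSoxMjAtKxQbIRsUEBEPERcZGRodICMiIScxMDEwMSopKSw0MSooGiElIBcSEhAVGhwaGBodHx8eJi8vMzMuKikpKy4wKyogJSQfGRcXEhYZGxwZGRwdHR8mLzI5OS8qKSwxMTAtKiEmIx8bGxkVFhkbHBoYGhobHiQpMTg6My0uMi4wMS8pIiQkICAdGRcXGxwcGxoZGBofJSUpLTQ2NDYwKywtKScjIyMiIh8bGBgcHBwcHBsbHSImJCImLDI0NC8rKysqKiQjISEgHxwXFxsdHBsbGxocISIhISIoKiosKikpKCclJCIgHyAeHRoZGBkZGBgZGhsfISAiJSgrKykpJigpJiUoJSEfISAcHBsYFxgYGRkbHR4gIiMlJiwwLiwrKysqKyckIyMkJSEcGxoYGRsbGhwfISMhHRsgKDExLi8sKSknJyUkKC0sKiIdGxsbGxocICEiIh0XFxkfKTAwLi0rKikoJycrLi0pJB8aGhoaHSAhIR8dFRENDRUgKS8wLSoqKikpKS0vMi4pIx0aGR0hIiIeGxYQCgUGDxggKC4qJygqKisuMDU5ODYxJB4bHyYnIhwaFxILBQULEhojKSclJiooKi00MjE1NjcxKCEgJicgGxsaFxILBggOFR4kJCUoKSYmKC8wMjg6OTc0KyQnJiAeHhsYFA4HCA4TGiAkKConIyElLDM2ODo4ODcvKSYlJCQiHhcRCgUJEBMYHyYoJyUdHSElLjIxNDQ1Ni8qJyYlJyQgGhEIBAgOEBUfJCQiIBwdHSAnKy0yMTIxKikrKSYnJCIfFAgEBAYJERwhIB8cHBwcICYtMDEwMS0oKisoJiYmJSEVDAgFBQoQGB4fHRoaHR8iIy0xMTAuKiosKScmJSYmIhgTEA8PERMaHx0bGRweISMiKDAyMiwpLi4pJiYnKCkmHxgUFBYXGBsgHRscHyInKykpLjExLCstLCgnKCkpKiwnIBoaGhkYGyAeHSAfICQpLTAyNDMvKigoJygpKSgsLCgjIB8eHBwfIR8fIxwdHyMpLzEvLzAuKSYkJSYnKSkmJiEeHRsbHR8gHh8gHRwdHyQqKSkpKisqJicnKCkqKicnIRsbHRwaHCAgHR4eHh0cHiMmKCkpKigmKSsrKywtMDEqJCQjIB4dHSAgHx0fIBwYHSMpKyknJSImKSsuMTM0NSwqLywmJCIdHiAfHR4fHRcYICYlIiAfIiUlJSguMjQ2LSssMC8tKCIdHR0aGxsbFhQcHx8cHB0iJSUmJywwMjcuKissLSooJiMiIQ="/>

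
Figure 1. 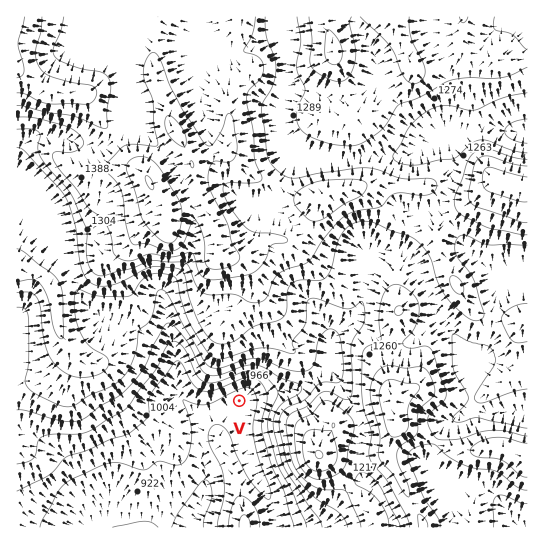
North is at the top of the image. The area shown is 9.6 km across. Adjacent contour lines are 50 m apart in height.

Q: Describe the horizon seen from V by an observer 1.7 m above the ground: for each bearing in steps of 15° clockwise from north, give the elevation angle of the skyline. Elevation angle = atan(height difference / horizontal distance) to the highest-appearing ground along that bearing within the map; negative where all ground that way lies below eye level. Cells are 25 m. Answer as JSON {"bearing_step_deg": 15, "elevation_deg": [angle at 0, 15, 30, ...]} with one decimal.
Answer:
{"bearing_step_deg": 15, "elevation_deg": [16.3, 14.7, 13.4, 12.4, 10.5, 8.4, 11.0, 14.6, 14.5, 11.4, 4.0, 0.4, 2.7, 1.2, 1.6, 0.7, 1.3, 1.7, 4.0, 5.8, 9.2, 13.5, 16.4, 17.1]}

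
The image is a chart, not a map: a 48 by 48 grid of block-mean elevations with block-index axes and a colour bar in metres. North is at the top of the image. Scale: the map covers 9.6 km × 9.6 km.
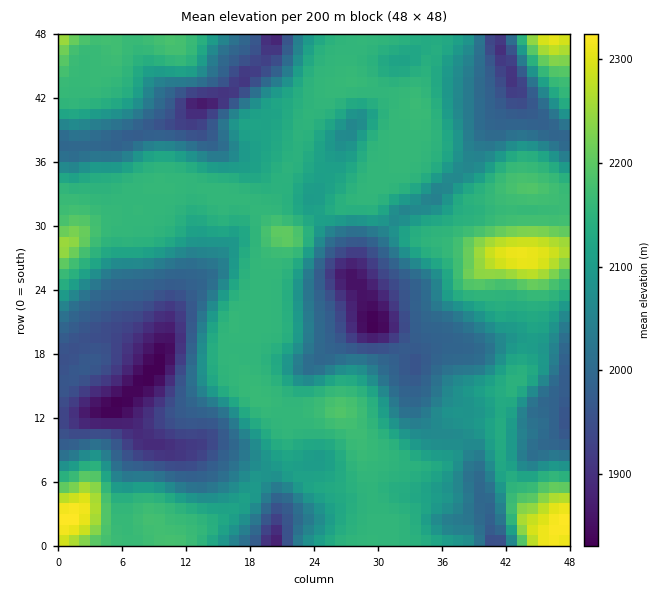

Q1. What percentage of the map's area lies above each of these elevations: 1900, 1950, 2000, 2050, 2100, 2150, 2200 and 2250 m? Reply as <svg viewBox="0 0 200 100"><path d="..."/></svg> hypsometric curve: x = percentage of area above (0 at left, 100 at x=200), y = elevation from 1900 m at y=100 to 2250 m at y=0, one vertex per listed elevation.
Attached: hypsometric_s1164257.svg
<svg viewBox="0 0 200 100"><path d="M191 100l-12-14-27-15-22-14-25-14-46-14-49-15-4-14"/></svg>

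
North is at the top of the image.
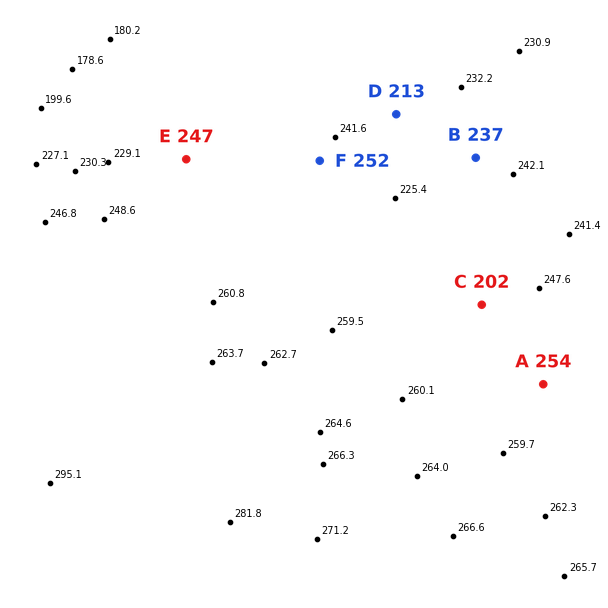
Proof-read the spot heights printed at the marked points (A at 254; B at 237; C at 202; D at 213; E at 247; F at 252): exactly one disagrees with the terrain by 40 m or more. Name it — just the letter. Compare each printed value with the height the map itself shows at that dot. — C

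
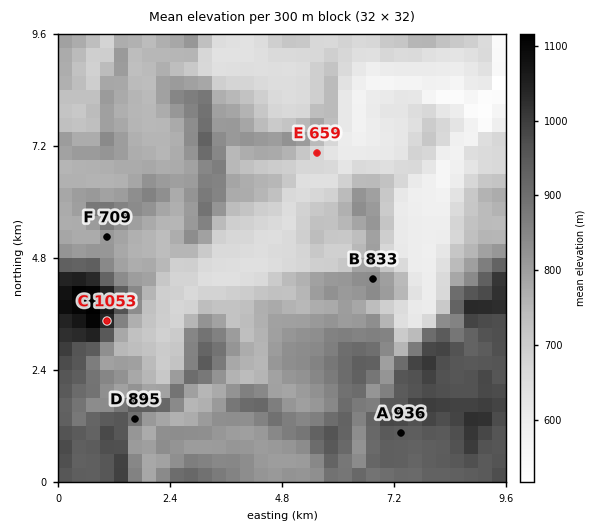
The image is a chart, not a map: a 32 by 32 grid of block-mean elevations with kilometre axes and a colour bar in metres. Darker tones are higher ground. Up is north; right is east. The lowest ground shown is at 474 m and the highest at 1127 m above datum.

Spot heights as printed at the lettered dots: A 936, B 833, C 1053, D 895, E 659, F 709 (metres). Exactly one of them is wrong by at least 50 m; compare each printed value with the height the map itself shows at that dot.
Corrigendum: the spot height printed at F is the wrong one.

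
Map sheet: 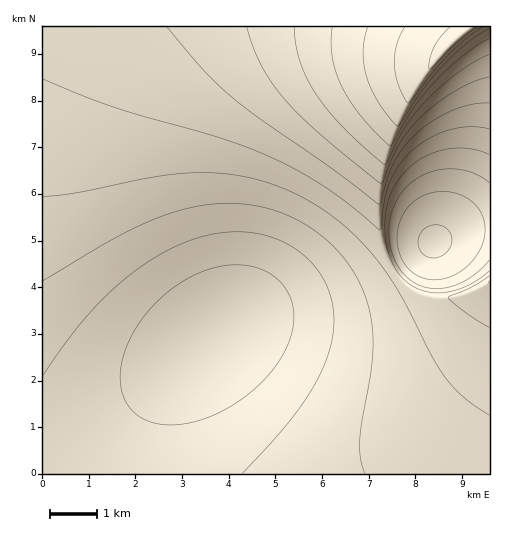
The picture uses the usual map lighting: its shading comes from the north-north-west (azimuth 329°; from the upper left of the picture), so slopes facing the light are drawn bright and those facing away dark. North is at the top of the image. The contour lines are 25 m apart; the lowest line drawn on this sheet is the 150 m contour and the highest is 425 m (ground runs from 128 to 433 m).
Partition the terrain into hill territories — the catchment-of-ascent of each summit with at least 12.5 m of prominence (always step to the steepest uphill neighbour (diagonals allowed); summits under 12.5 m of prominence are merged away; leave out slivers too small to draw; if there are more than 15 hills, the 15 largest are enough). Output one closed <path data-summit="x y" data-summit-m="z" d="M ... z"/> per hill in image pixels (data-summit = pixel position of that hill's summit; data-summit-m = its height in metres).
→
<path data-summit="471 27" data-summit-m="433" d="M489 26l-447 1 1 447 89 0 6-33 6-17 14-26 23-32 40-37 33-14 77-14 28-8 38-21 39-31 35-12 19-2z"/><path data-summit="489 282" data-summit-m="276" d="M489 228l-18 1-35 12-39 31-38 21-28 8-77 14-33 14-40 37-23 32-14 26-6 17-5 32 356 1z"/>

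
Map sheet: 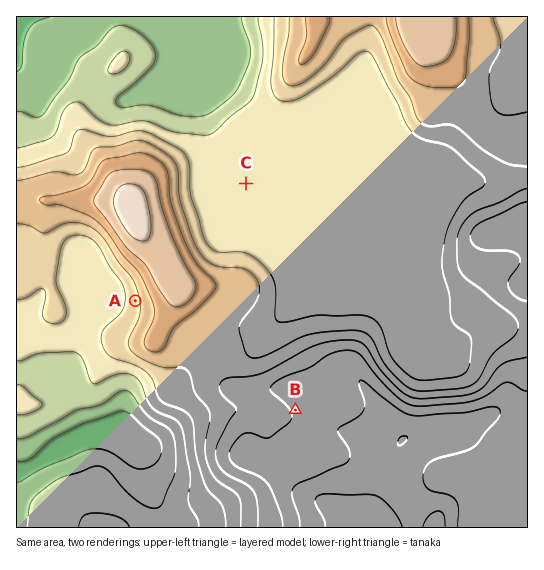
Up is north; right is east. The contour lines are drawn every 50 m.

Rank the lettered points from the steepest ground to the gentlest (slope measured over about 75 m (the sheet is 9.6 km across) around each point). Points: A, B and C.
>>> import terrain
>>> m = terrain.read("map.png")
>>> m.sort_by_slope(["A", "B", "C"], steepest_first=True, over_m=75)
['A', 'B', 'C']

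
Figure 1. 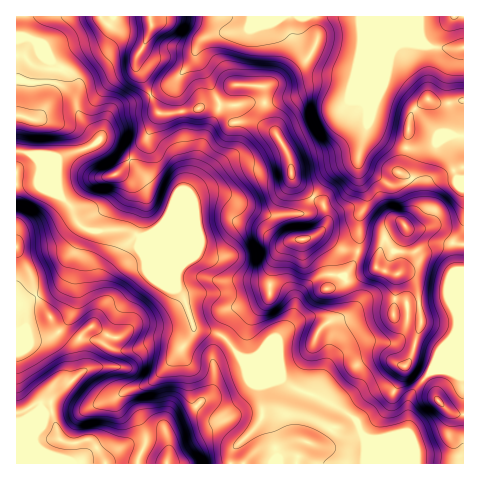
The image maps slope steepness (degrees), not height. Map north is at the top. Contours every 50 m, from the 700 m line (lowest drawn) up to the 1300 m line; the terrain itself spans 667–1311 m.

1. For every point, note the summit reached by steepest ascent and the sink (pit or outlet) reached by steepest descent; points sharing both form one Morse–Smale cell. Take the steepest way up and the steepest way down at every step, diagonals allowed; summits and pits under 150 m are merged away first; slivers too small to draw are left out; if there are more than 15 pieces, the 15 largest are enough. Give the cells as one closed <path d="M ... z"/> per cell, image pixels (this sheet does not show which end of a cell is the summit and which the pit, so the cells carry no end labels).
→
<path d="M41 168l-3 15-22 2 1 279 348-1 0-25-7-15-7-7-24-15-28-11-18-11-30-13-29-30-13-5-13-1-3-3-8-27-9-13-7-18-27-30-4-4-14-5-34 1-8-4-5-5-5-14-13-13-5-12z"/><path d="M463 16l-183 0-37 15-20 1-17 5-7 5-6 18-12 15-8 7-21 12-1 3 6 14 5 3 30-4 15-4 9 1 8 3 10 12 19 0 19 8 4 3 12 20 6 27 19 17 22-26 20-9 3-5 4 11 26 16 11 1 7-2 7-5 9-25 16-11 11 17 7 17 3 3 4 0z"/><path d="M29 38l-13 2 0 143 22 0 3-15 13 15 5 12 13 13 5 14 5 5 8 4 34-1 16 8 5-2 12-5 7-8 7-13 7-5 33-12 16 3 21 11 22 9 25-2 10-3 7-15-18-16-6-27-12-20-4-3-19-8-19 0-10-12-8-3-9-1-15 4-30 4-5-3-7-16-38 15-13 30-21-28-1-30-3-5-22-15-14-14-2-6z"/><path d="M405 226l-20 12-8 23-7-6-12-3-6 14-7 8-1 3 8 15 2 13-6 10-8 3-6 5-6 40-13 32 36 21 7 7 3 10 11 7 30-5 6-4 0-28 2-7 35-39 12-25 0-17-2-4 1-45-4-17 2-6-6-2-14-13-23 2z"/><path d="M217 193l-11 1-28 11-7 5-7 13-7 8-16 6 1 4 25 24 9 22 6 7 53-2 23-6 16 0 10 3 8 9 2 12 6-16 14-14 8-5 22 1 8-10 5-14-15-3-24-15 7-7 3-11-5-13-10-6-9 16-34 3z"/><path d="M340 275l-18 0-8 5-14 14-6 16-2-12-8-9-10-3-16 0-23 6-53 2 11 33 3 3 13 1 13 5 29 30 30 13 18 11 15 5 14-32 6-40 6-5 8-3 6-10-2-13-7-14z"/><path d="M150 16l-126 0-2 19-6 4 13-1 5 2 4 8 14 14 22 15 3 5 1 30 21 28 13-30 38-15-14-27 0-11 15-29z"/><path d="M459 244l-7 0 4 22-1 45 2 4 0 17-7 17-5 8-35 39-2 7 0 28-6 4-25 5-12-2 0 26 99-1 0-218z"/><path d="M438 142l-16 11-9 25-4 4-10 3-11-1-26-16-4-7 1 15 7 18 0 10-6 11-1 7-1 30 12 3 7 6 8-23 20-12 6 4 23-2 17 14 2 0 6-7 5-8 0-47-5-1-3-3-7-17z"/><path d="M279 16l-128 0 0 12-15 29 0 11 15 27 22-13 8-7 12-15 6-18 7-5 17-5 20-1z"/><path d="M358 157l-3 5-20 9-21 25 9 7 5 13-3 11-7 7 24 15 14 3 3-4 1-33 6-11 0-10-7-18z"/><path d="M22 16l-6 1 1 21 5-3z"/><path d="M463 227l-8 12-1 5 10 0z"/>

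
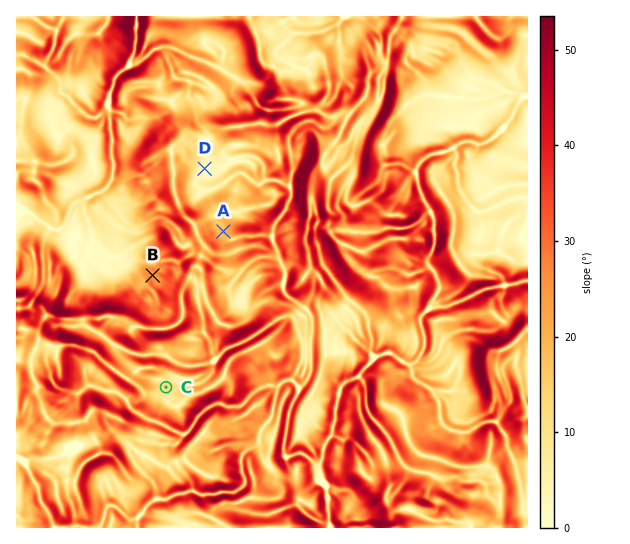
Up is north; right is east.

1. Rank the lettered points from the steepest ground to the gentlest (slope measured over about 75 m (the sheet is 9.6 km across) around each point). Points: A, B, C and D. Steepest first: B A C D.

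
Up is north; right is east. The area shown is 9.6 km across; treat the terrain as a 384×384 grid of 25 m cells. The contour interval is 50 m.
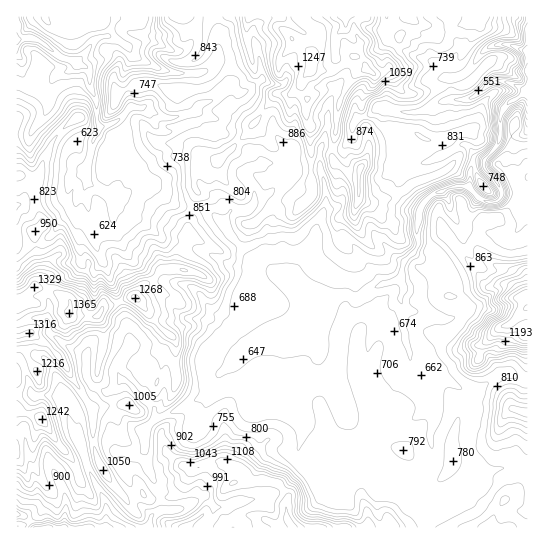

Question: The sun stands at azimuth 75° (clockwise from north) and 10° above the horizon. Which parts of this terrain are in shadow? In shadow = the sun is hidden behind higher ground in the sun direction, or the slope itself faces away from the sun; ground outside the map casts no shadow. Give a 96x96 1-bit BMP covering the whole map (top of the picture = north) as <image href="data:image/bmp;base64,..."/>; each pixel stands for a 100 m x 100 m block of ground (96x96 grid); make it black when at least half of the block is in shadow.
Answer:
<image width="96" height="96" href="data:image/bmp;base64,Qk2+BAAAAAAAAD4AAAAoAAAAYAAAAGAAAAABAAEAAAAAAIAEAAATCwAAEwsAAAIAAAAAAAAA////AAAAAAA////+HH/gAEQAAAD///7zDB7gAMwAAAD///z/xAHgA8gAAYD///z/5AfgB8AAA8D///m//AfAB4AAB8D+/fMf/gPgB4AAA+D9++M//gHgAwAAAeD588Z//gHAAAAAAODb98b/fwAAAAAAAEDT/4P/PwAAAAACAADX74H/nAAAAAADAACH7wH+BAAAAAAHgAAP7gP+AAAAAAMHgYAv3gf4AAAAAA+Hg4IvngPwAAAAAA8Hj4JvHgPwfAAAAAAHv8NuPAPgfgAAAAAP/8f+fAPgPgAAAAAf/8/8fAHgPgAAAAAf/+/4fABgHAAAAAAP///4fA4ABAAAAAAH//8A/DwgAAAAAAAD//4A/DhwAAAAAAAB//gB+Bj4AAAAAAAAP/AB+AP4AAAAAAAAD/Ax8APYAAAAAAAAB/Bz8AfcAAAAD7/8AeBz5h7cAAAD/////GBzzh4MAAAD/////j53zjwMAAAD/////H9njhgMAAAD/////H9PDxicAAAB/////v8fDz/8AAAD//////8eDz/8AAAB//////8YBz/8AAAAf/////8Bxz/4AAAAH/////8Hhz/wAAAAAf////IHhz/gAAAAAH///+A/hj/AAAAAAD////A/wH+AAAAAAB////wPgj8AAAAAAA////wHgz8EAAAAAAP///4Hw34AEAAAAAH///4Hg3wAOAAAAAH///zAA3gA+AAAAAH///7gA34D8AAAAAH///zgA/4H8AAAAAP//+DgAP/PwAAAAAHv/v/wAP/gAAAAAAHv//7gDf/gAAAACAD//4DgCf/gAAAAGGD/9wDAAd/AAAAAeeF/5gDgAZ/cAAAH+8c/zADjAB++AEP//88/zADjAB/+AeP//54/gADhAB/+A+P//z4/AADAAA//A+P//zg+GAD4AAf+A8P//3A+OACwAH/4ALn3/mA+cgDwAH//AH77/wA+cADgBn//g997/wAe4fDgBv//w89j/wAO4/hgBP//x4///wAHz/ggA///hw3//wAB/3wAD///lhx//wAAfngAD3//sBj//wAALvgAHz//oBD//wAAB/AQHz//gAf/9wAAB+I4Dx//gA//5wAAA8I4Bz//gA/+4gAAQeB8Bz//gD/+4cAAAPB8B7//gn/+48AADHB+B7/AP//+88AAHHh+A9+f///+c8AAAHh/A/9////+c8AAAHg/g//////+cYAAAHgf4//////8cIAAADgf4//////8cYAAADwf59/////8cYAAABwf/8/////8eZ+ABgwf/+/////8OZ+ABwAP/+f////4Gc8AI4AH/8z////4HeYAAIAH/9z////4HeYAADwD/9/////8D+AAAHhn///////+B0AADCDh///////+AYQABgDj///////+DgAAAwDn///////eDgACAYDP///////uDAAGAAD////////gCAAGGDz/n//////gCAcACDz/A//////gAwcAAAD+AH/+f//EBgIAAAD8AAf+P//8BgNAAAD4AAH8O/d4AgcAOAA="/>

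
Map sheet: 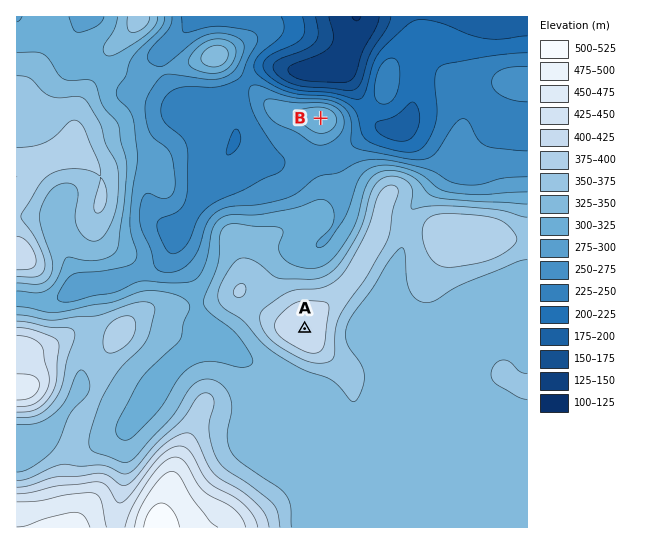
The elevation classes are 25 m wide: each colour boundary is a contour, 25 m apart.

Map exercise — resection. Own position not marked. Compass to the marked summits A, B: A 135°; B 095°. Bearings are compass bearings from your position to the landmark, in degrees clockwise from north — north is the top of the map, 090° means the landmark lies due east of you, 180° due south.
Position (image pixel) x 72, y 96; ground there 350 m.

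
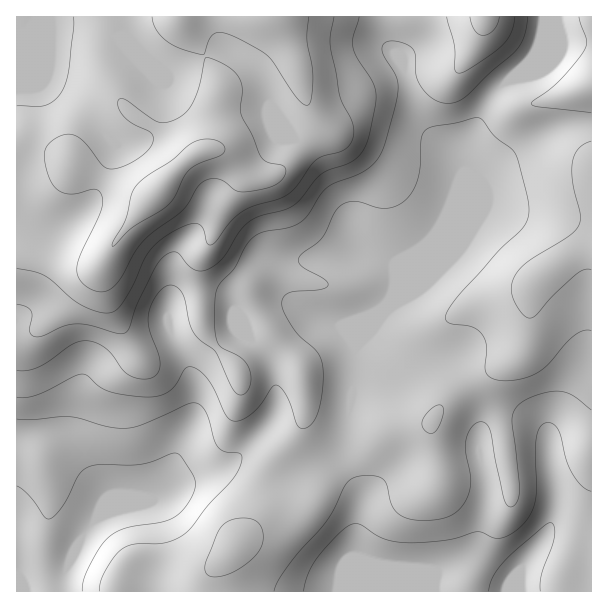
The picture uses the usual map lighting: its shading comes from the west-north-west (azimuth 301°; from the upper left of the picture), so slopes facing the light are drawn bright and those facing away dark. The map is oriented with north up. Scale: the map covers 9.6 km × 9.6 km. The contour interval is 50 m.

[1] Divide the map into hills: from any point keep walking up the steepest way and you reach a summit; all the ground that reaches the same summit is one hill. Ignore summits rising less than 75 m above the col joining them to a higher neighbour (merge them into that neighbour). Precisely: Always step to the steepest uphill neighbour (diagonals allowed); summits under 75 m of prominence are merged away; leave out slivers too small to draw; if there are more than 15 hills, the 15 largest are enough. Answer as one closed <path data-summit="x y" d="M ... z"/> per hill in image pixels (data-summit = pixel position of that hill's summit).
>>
<path data-summit="158 191" d="M386 16l-370 1 1 575 571-1 0-25-6-12-13-7-20-6-11 4 8-9 7-15 3-17-9-69-13-9-21-4-25 6-8 8 0-28-16-27-15-20-48-3-14-4-21-16 16-23 13-11 9-4 14-15 45-109 0-9-6-11-28-22-13-17-13-52-11-14-4-10z"/><path data-summit="591 84" d="M591 16l-47 1 0 13-6 20-6 9-40 37-28 53 0 24-46 112-14 15-15 8-23 30 21 16 14 4 48 3 15 20 16 27 0 28 8-8 25-6 21 4 13 9 9 69-3 17-12 21 14 0 14 5 14 8 5 11 0 26 4-1z"/><path data-summit="485 17" d="M543 16l-157 1 2 24 4 10 11 14 7 34 8 21 11 14 28 22 5 10 2-17 24-48 18-19 6-3 20-20 6-9 6-20z"/>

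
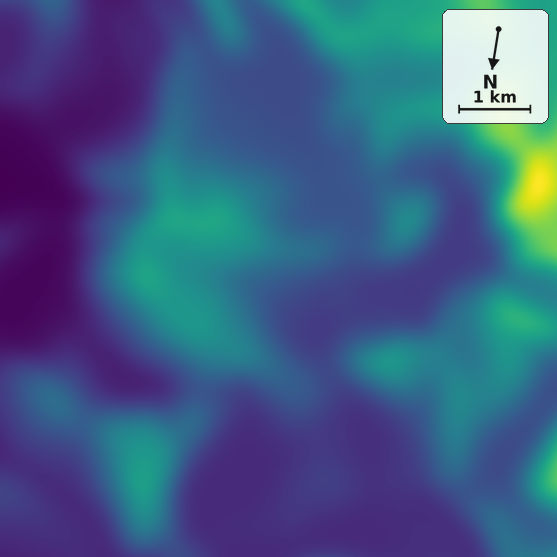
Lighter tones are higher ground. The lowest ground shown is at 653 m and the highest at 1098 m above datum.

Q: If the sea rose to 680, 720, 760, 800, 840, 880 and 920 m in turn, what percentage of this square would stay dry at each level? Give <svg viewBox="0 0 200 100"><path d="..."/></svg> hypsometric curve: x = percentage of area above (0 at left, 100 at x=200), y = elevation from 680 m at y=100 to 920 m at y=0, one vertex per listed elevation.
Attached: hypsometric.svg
<svg viewBox="0 0 200 100"><path d="M188 100l-38-17-39-16-43-17-24-17-22-16-15-17"/></svg>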